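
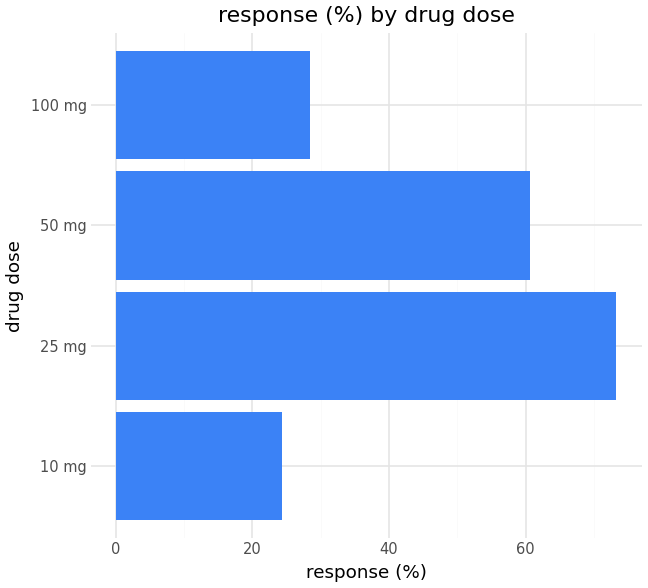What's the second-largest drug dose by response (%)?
Top 3: 25 mg ≈ 70, 50 mg ≈ 60, 100 mg ≈ 30.

50 mg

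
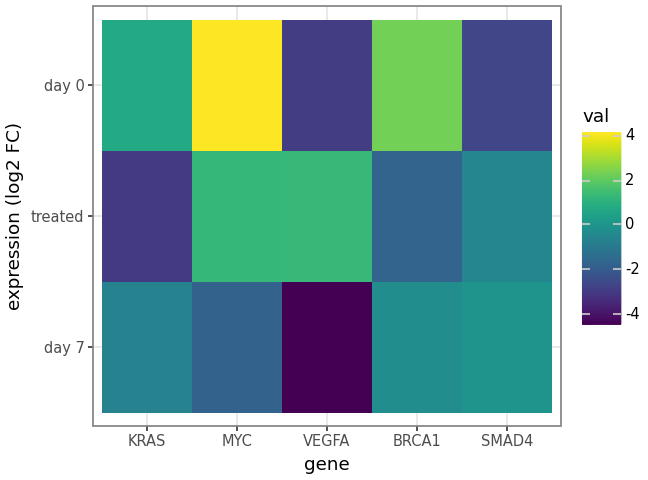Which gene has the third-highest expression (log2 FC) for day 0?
Top 4 for day 0: MYC ≈ 4, BRCA1 ≈ 2, KRAS ≈ 1, SMAD4 ≈ -3.

KRAS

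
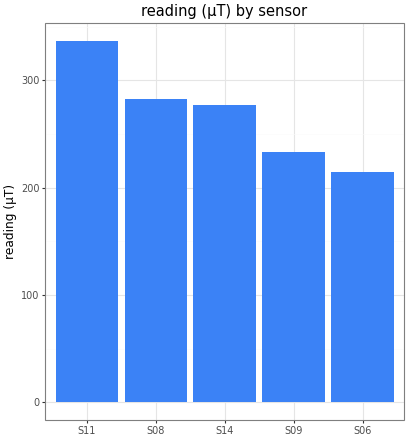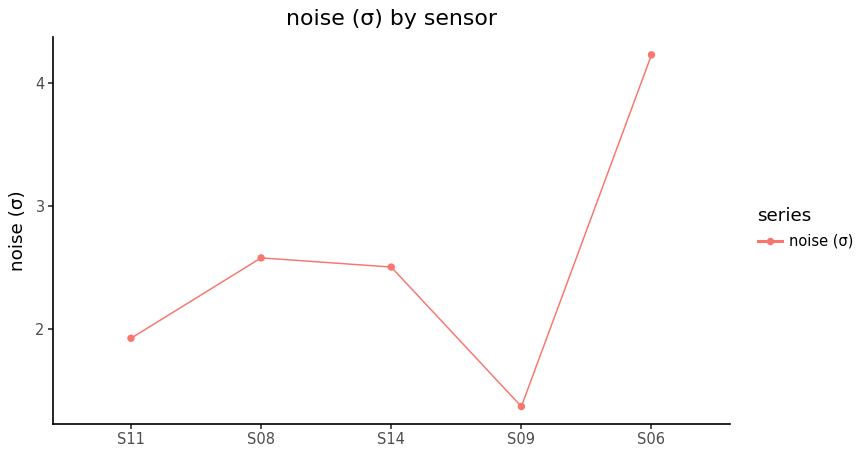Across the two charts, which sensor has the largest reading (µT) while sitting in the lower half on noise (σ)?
S11

Chart 2 median noise (σ) ≈ 2.5; below-median sensors: S11, S09. Among those, S11 has the highest reading (µT) (≈ 350).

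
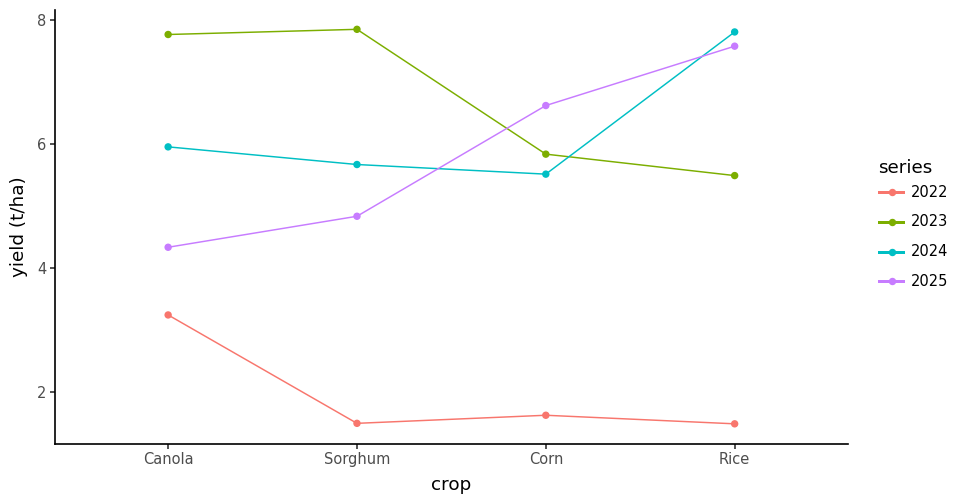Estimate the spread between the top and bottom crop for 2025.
Max Rice ≈ 8, min Canola ≈ 4; range ≈ 4.

≈ 4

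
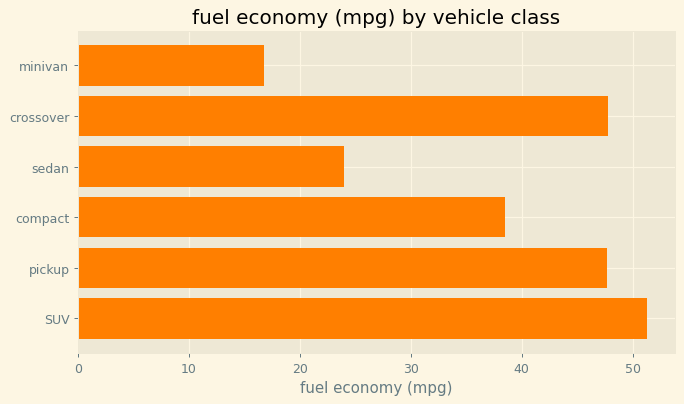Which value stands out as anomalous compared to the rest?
minivan ≈ 15; the rest sit between ≈ 25 and ≈ 50.

minivan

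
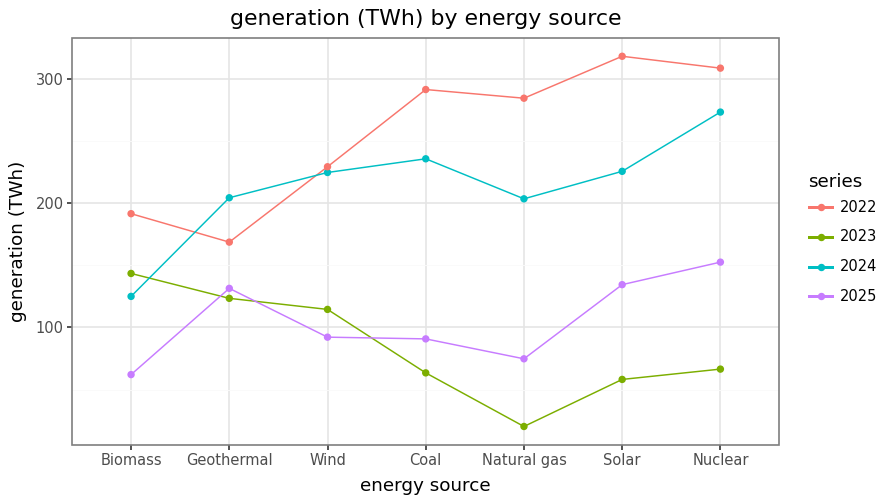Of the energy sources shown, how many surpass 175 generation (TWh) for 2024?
Above 175: Geothermal, Wind, Coal, Natural gas, Solar, Nuclear.

6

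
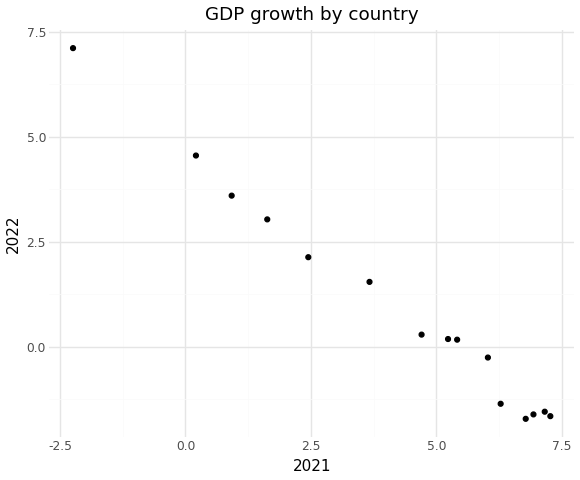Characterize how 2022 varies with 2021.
negative, strong

Points are negatively correlated; strong (|r| ≈ 1.0).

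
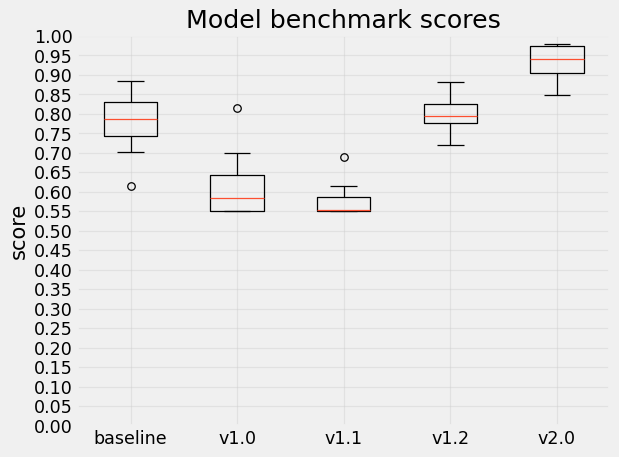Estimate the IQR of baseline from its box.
Q3 ≈ 0.85, Q1 ≈ 0.75; IQR ≈ 0.10.

≈ 0.10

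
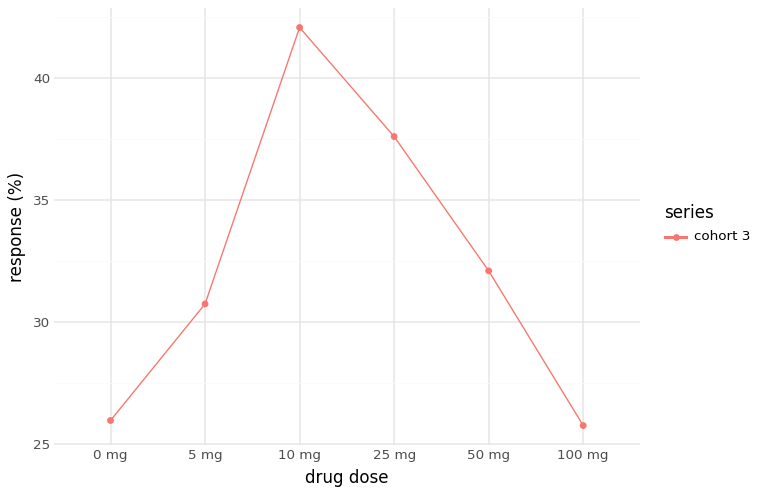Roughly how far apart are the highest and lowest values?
Max 10 mg ≈ 42, min 100 mg ≈ 26; range ≈ 16.

≈ 16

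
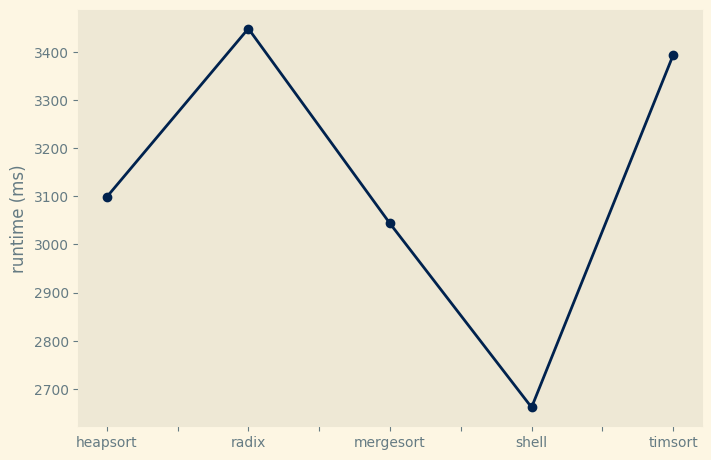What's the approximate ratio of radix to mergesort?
radix ≈ 3400, mergesort ≈ 3000; 3400/3000 ≈ 1.13.

≈ 1.13×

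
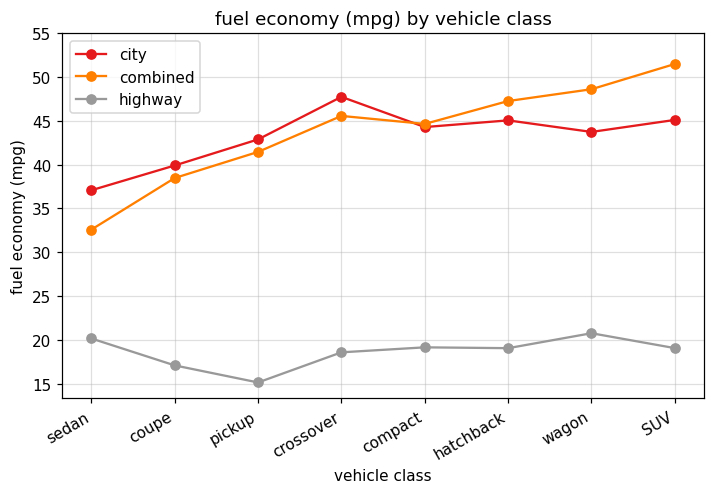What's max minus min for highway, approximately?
Max wagon ≈ 20, min pickup ≈ 15; range ≈ 5.

≈ 5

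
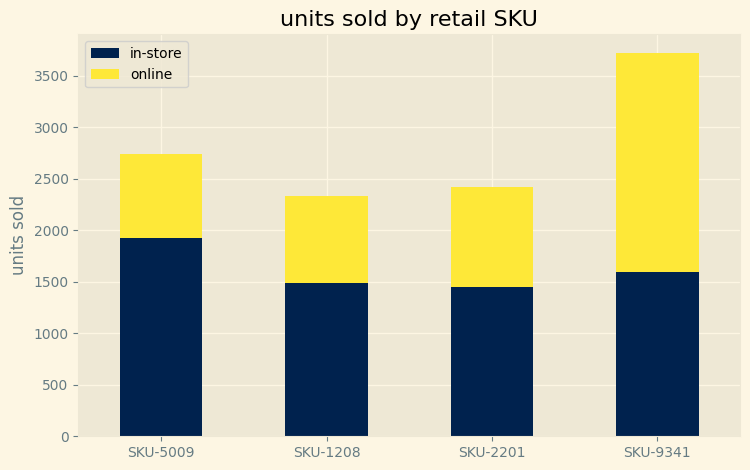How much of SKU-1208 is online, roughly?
≈ 1000

online top ≈ 2500, bottom ≈ 1500; segment ≈ 1000.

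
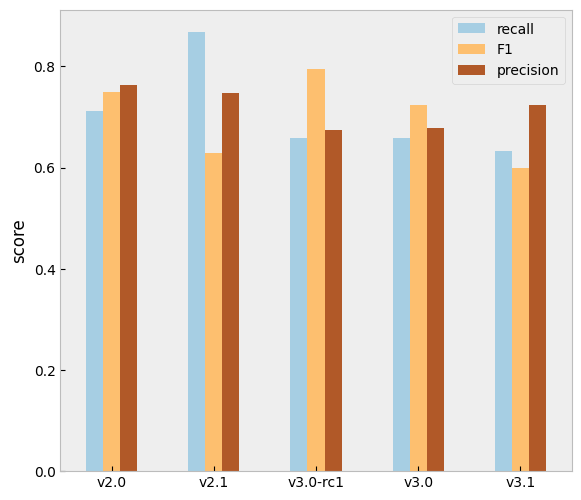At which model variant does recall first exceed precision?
v2.1

v2.0: recall ≈ 0.7 vs precision ≈ 0.8 (not yet); v2.1: recall ≈ 0.9 vs precision ≈ 0.7 (first crossover).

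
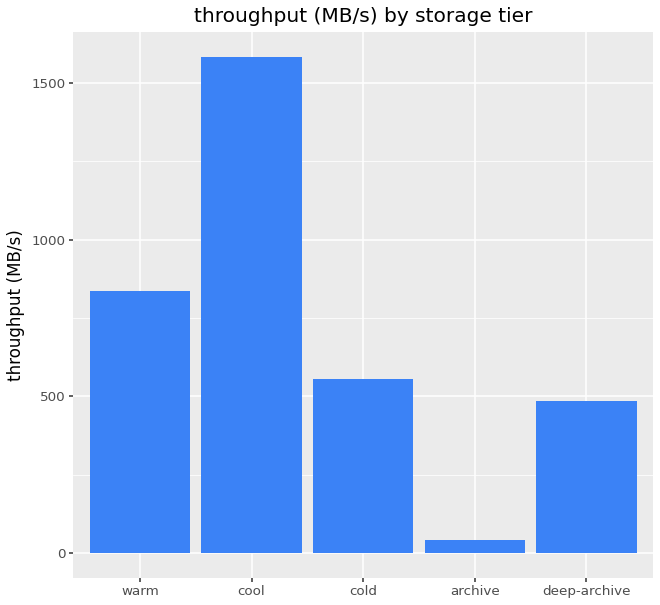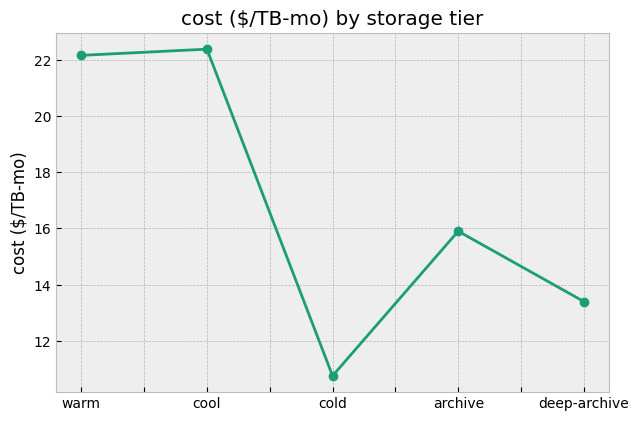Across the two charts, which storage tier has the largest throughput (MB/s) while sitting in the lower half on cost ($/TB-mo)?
cold

Chart 2 median cost ($/TB-mo) ≈ 15; below-median storage tiers: cold, deep-archive. Among those, cold has the highest throughput (MB/s) (≈ 600).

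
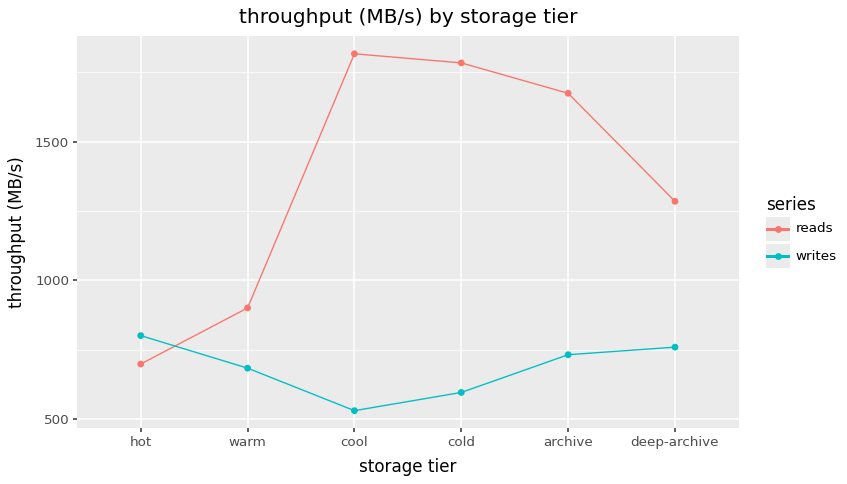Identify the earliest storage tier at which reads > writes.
warm

hot: reads ≈ 600 vs writes ≈ 800 (not yet); warm: reads ≈ 1000 vs writes ≈ 600 (first crossover).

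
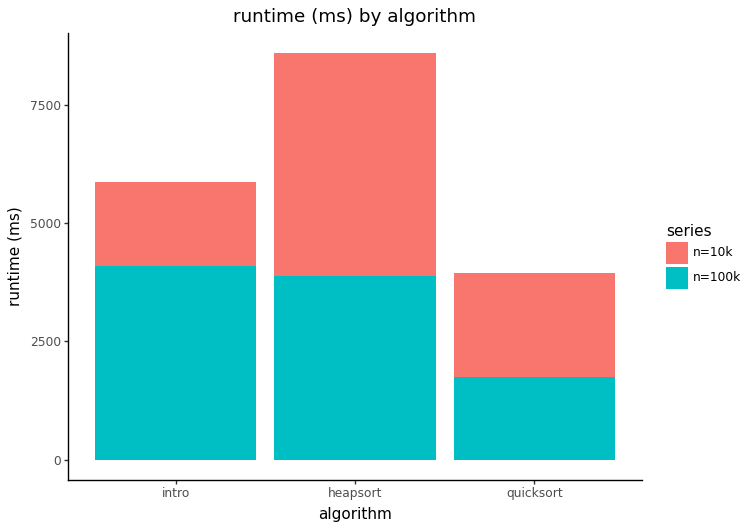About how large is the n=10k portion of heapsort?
n=10k top ≈ 9000, bottom ≈ 4000; segment ≈ 5000.

≈ 5000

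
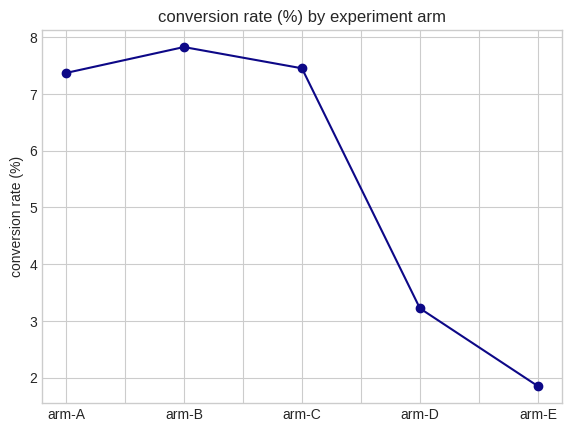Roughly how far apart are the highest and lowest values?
Max arm-B ≈ 8.0, min arm-E ≈ 2.0; range ≈ 6.0.

≈ 6.0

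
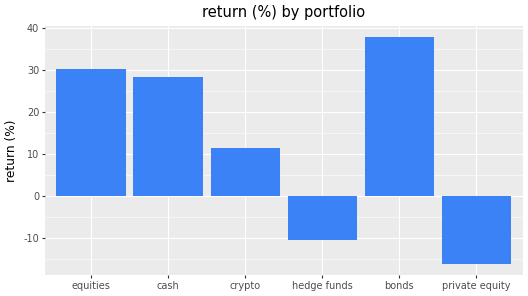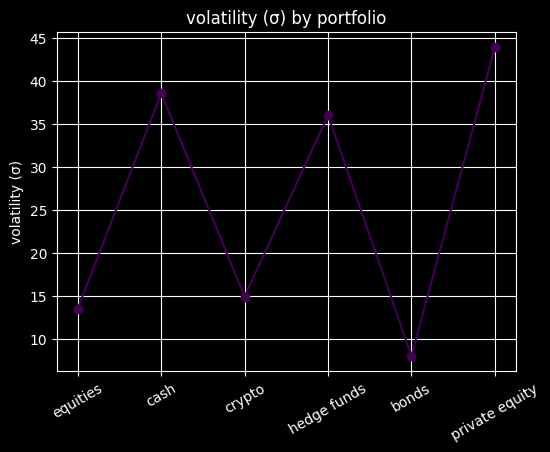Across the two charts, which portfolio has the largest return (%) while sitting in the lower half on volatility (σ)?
Chart 2 median volatility (σ) ≈ 25; below-median portfolios: equities, crypto, bonds. Among those, bonds has the highest return (%) (≈ 40).

bonds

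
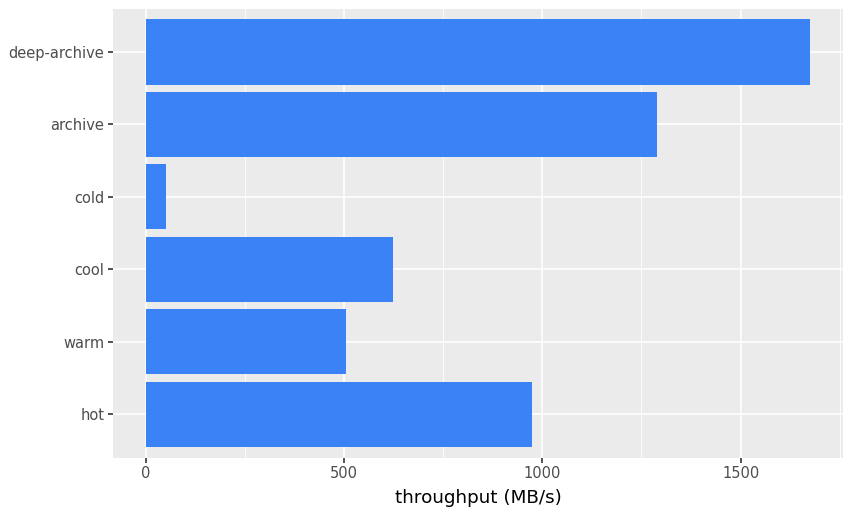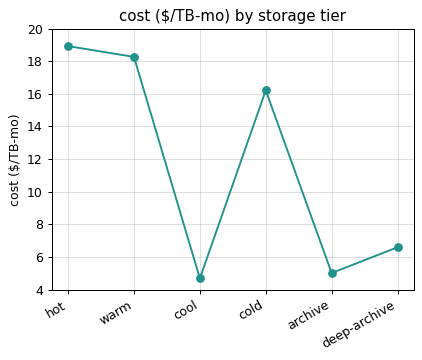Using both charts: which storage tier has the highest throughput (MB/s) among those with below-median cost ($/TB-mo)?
deep-archive

Chart 2 median cost ($/TB-mo) ≈ 12; below-median storage tiers: cool, archive, deep-archive. Among those, deep-archive has the highest throughput (MB/s) (≈ 1600).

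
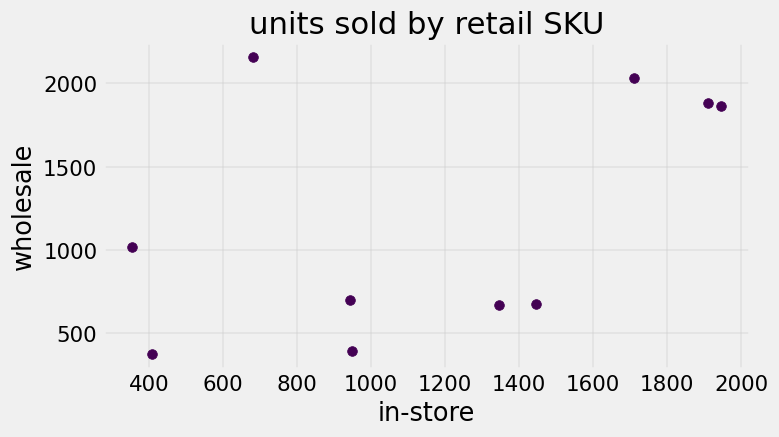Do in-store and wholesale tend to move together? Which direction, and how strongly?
Points are positively correlated; moderate (|r| ≈ 0.5).

positive, moderate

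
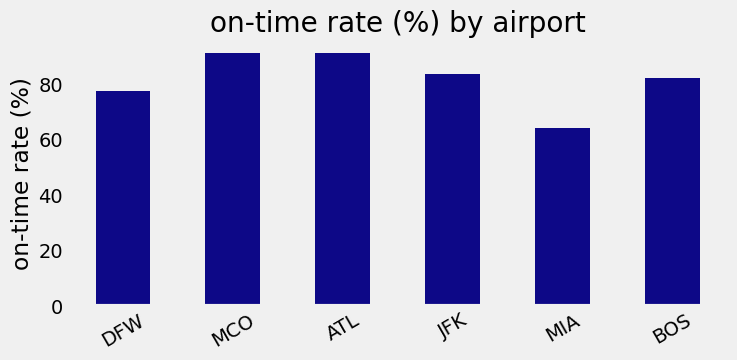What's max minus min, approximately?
Max MCO ≈ 90, min MIA ≈ 60; range ≈ 30.

≈ 30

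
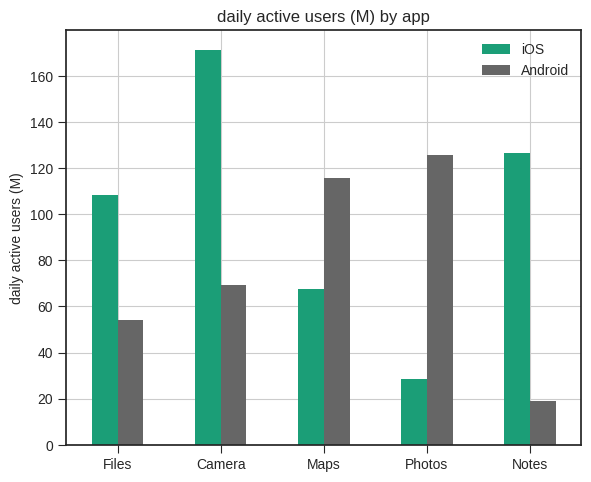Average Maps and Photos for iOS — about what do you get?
(60 + 20) / 2 ≈ 40.

≈ 40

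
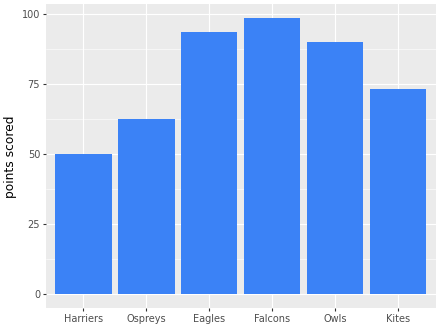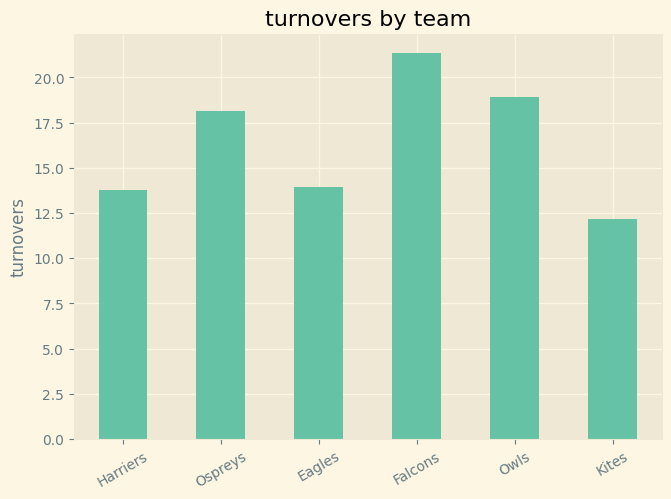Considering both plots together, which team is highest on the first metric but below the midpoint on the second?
Eagles

Chart 2 median turnovers ≈ 16; below-median teams: Harriers, Eagles, Kites. Among those, Eagles has the highest points scored (≈ 90).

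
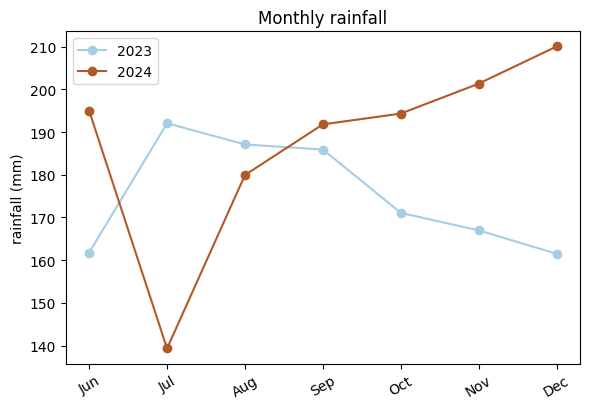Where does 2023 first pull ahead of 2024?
Jul

Jun: 2023 ≈ 160 vs 2024 ≈ 190 (not yet); Jul: 2023 ≈ 190 vs 2024 ≈ 140 (first crossover).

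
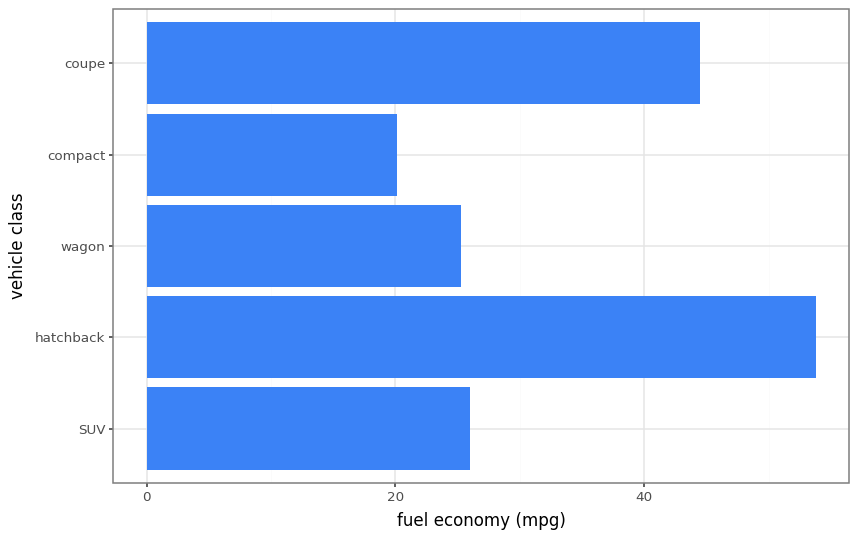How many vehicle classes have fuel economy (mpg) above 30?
Above 30: hatchback, coupe.

2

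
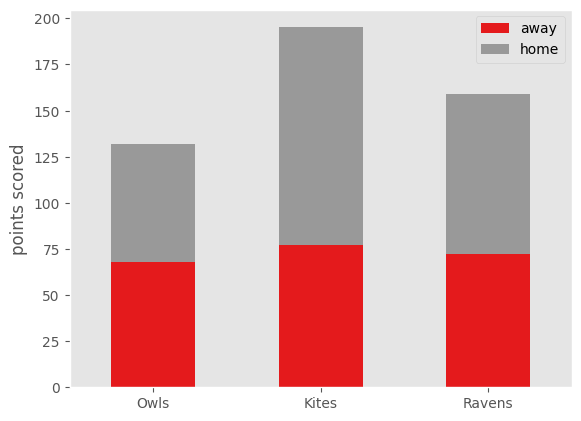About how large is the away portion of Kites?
≈ 80

away top ≈ 80, bottom ≈ 0; segment ≈ 80.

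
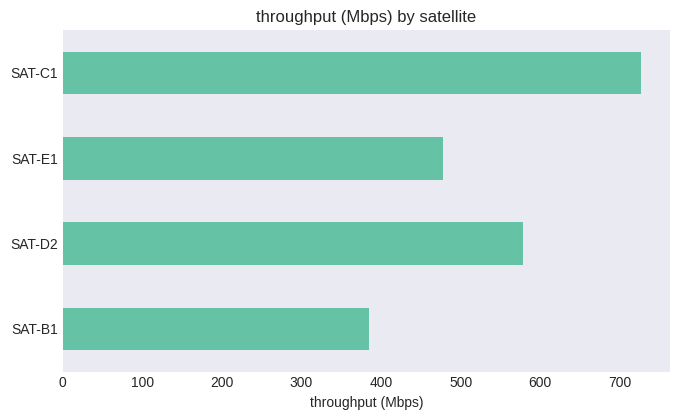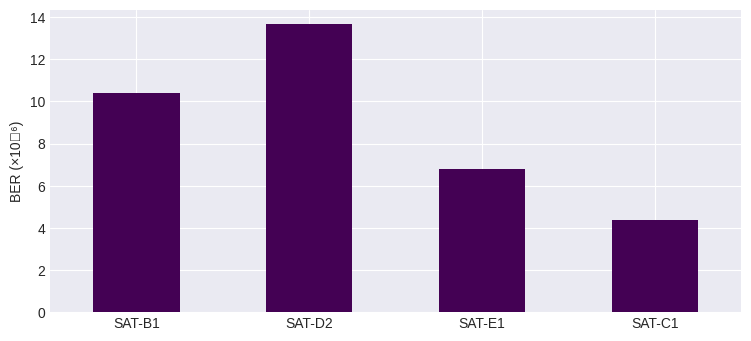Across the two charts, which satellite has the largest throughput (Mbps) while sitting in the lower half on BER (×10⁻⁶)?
SAT-C1

Chart 2 median BER (×10⁻⁶) ≈ 8; below-median satellites: SAT-E1, SAT-C1. Among those, SAT-C1 has the highest throughput (Mbps) (≈ 700).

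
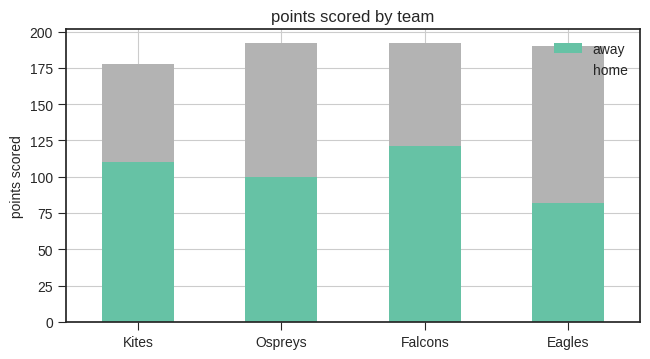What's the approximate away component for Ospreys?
away top ≈ 100, bottom ≈ 0; segment ≈ 100.

≈ 100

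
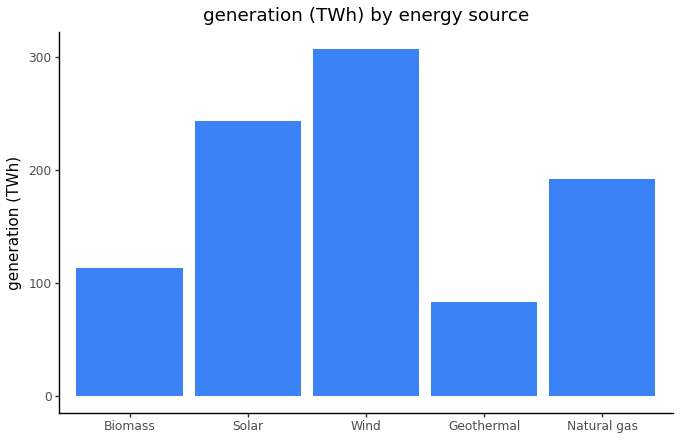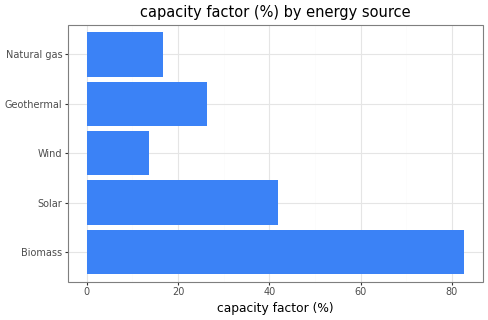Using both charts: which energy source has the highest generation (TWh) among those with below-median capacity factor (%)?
Chart 2 median capacity factor (%) ≈ 30; below-median energy sources: Wind, Natural gas. Among those, Wind has the highest generation (TWh) (≈ 300).

Wind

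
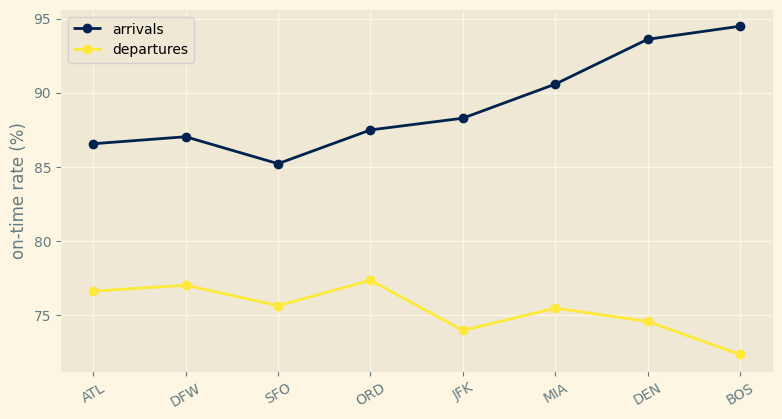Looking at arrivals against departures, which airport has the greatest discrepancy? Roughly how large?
BOS, ≈ 22 %

BOS: arrivals ≈ 94, departures ≈ 72 → gap ≈ 22. Next-largest (DEN) is only ≈ 20.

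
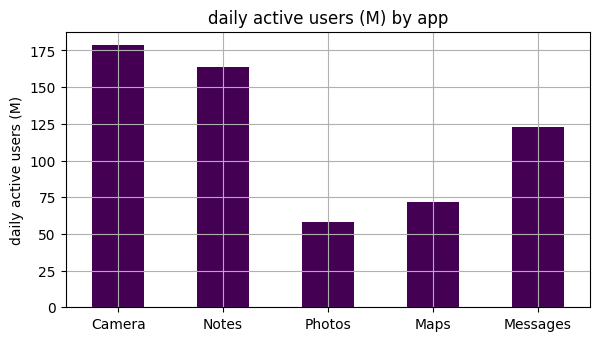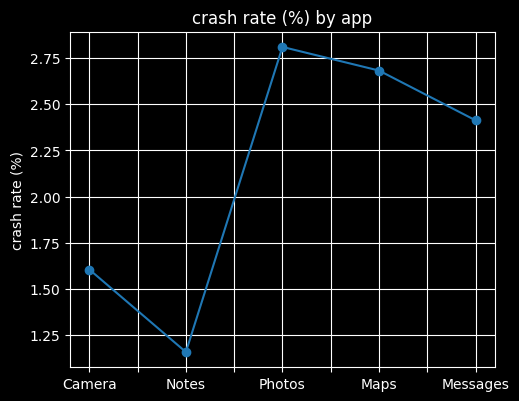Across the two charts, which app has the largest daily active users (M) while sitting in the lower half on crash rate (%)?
Camera

Chart 2 median crash rate (%) ≈ 2.5; below-median apps: Camera, Notes. Among those, Camera has the highest daily active users (M) (≈ 180).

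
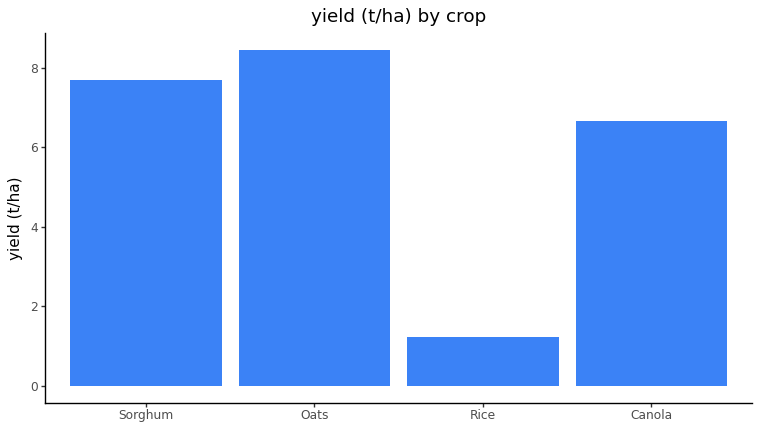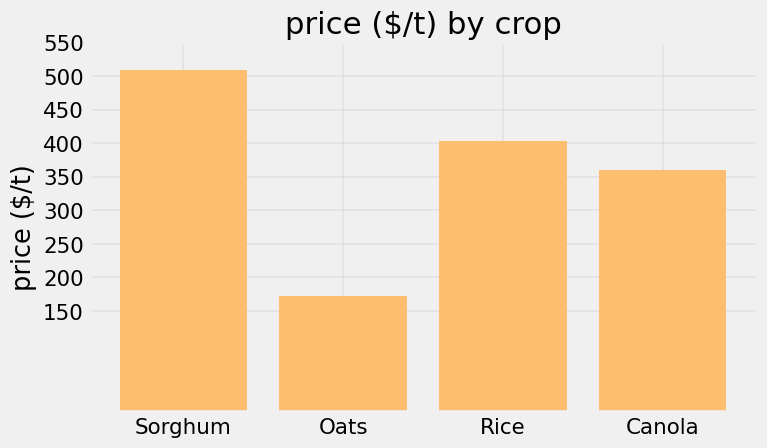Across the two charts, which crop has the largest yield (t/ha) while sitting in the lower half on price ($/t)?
Oats

Chart 2 median price ($/t) ≈ 400; below-median crops: Oats, Canola. Among those, Oats has the highest yield (t/ha) (≈ 8).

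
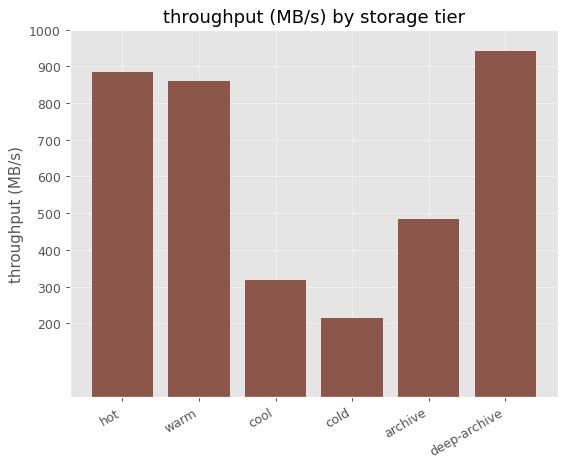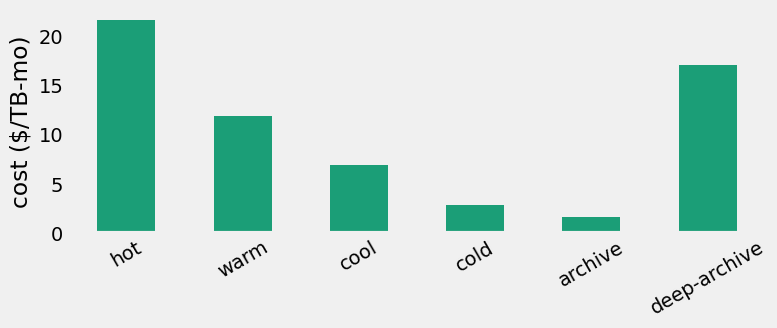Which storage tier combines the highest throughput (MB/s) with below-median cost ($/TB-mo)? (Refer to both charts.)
Chart 2 median cost ($/TB-mo) ≈ 10; below-median storage tiers: cool, cold, archive. Among those, archive has the highest throughput (MB/s) (≈ 500).

archive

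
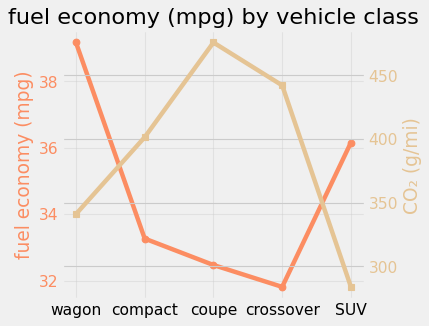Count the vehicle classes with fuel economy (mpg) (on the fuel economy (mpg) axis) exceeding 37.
1

Above 37: wagon.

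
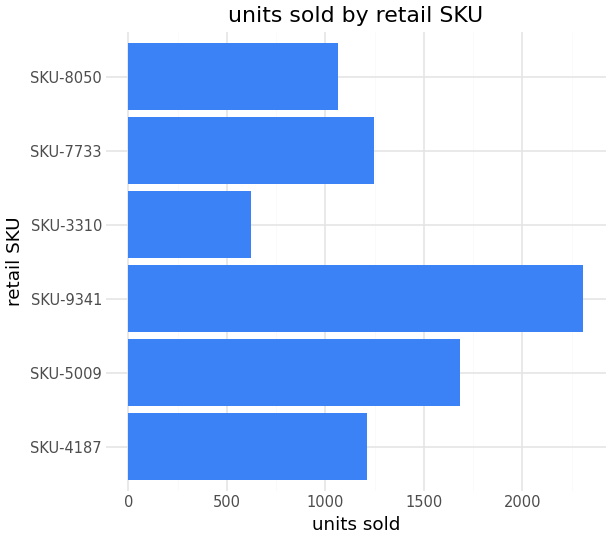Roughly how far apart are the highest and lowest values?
Max SKU-9341 ≈ 2400, min SKU-3310 ≈ 600; range ≈ 1800.

≈ 1800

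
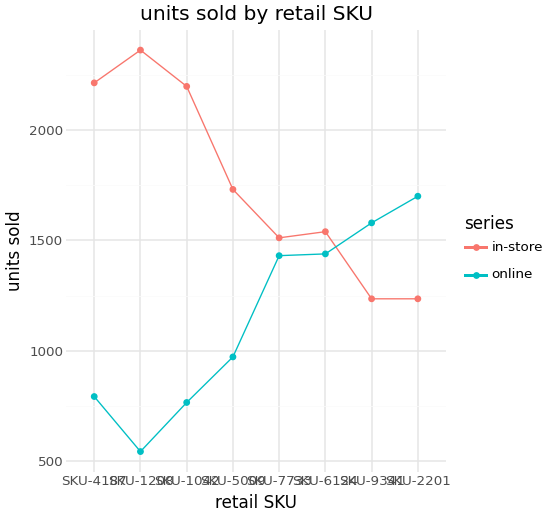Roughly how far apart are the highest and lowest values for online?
Max SKU-2201 ≈ 1800, min SKU-1208 ≈ 600; range ≈ 1200.

≈ 1200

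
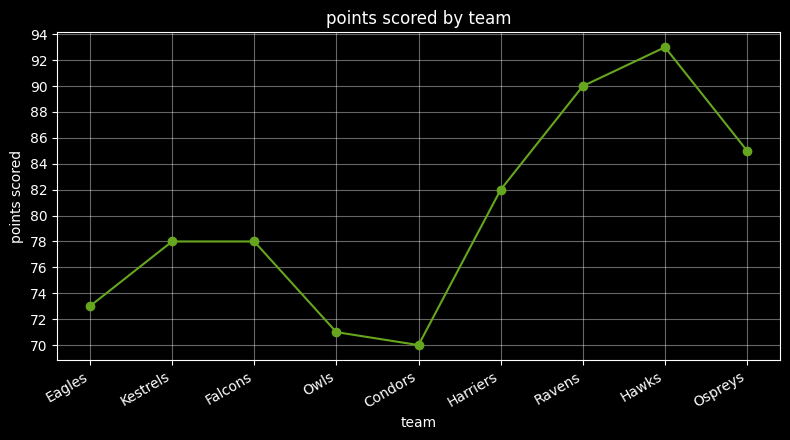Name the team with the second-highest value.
Top 3: Hawks ≈ 92, Ravens ≈ 90, Ospreys ≈ 84.

Ravens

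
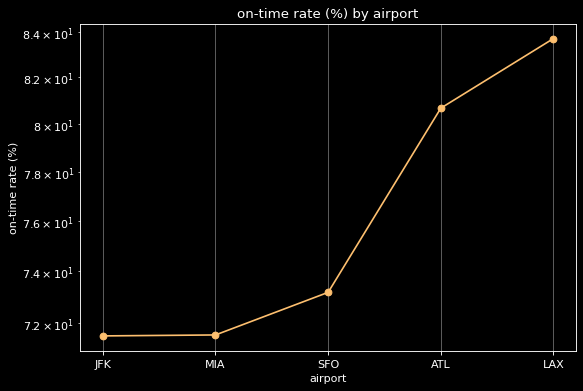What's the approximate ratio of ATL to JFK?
ATL ≈ 80, JFK ≈ 72; 80/72 ≈ 1.11.

≈ 1.11×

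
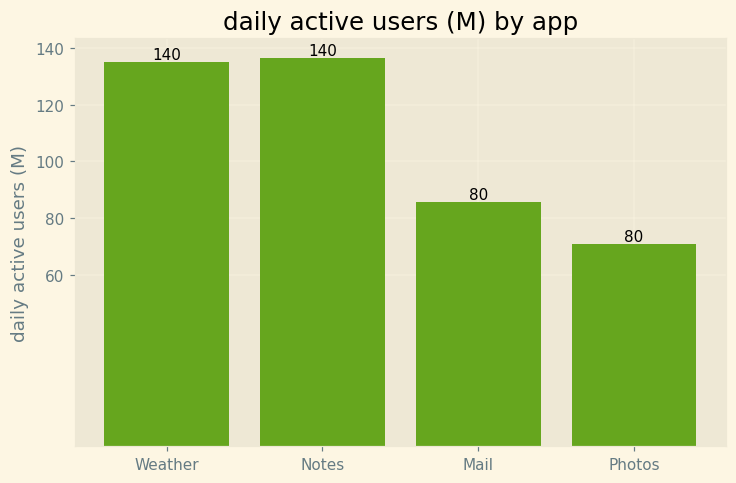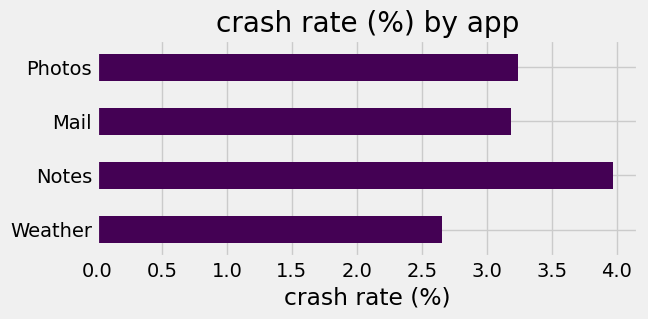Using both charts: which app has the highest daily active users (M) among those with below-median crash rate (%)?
Weather

Chart 2 median crash rate (%) ≈ 3; below-median apps: Weather, Mail. Among those, Weather has the highest daily active users (M) (≈ 140).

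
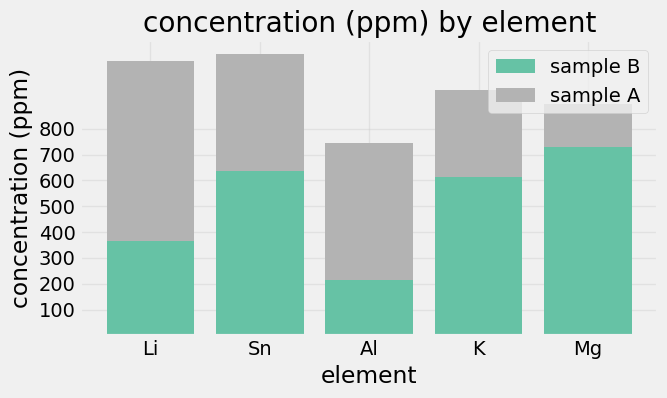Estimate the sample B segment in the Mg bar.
sample B top ≈ 700, bottom ≈ 0; segment ≈ 700.

≈ 700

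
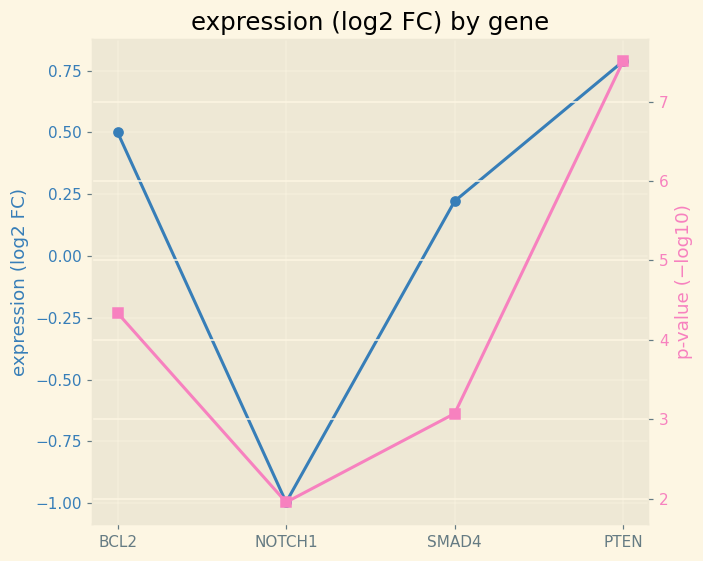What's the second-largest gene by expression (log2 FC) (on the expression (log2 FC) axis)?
BCL2

Top 3 (on the expression (log2 FC) axis): PTEN ≈ 0.8, BCL2 ≈ 0.6, SMAD4 ≈ 0.2.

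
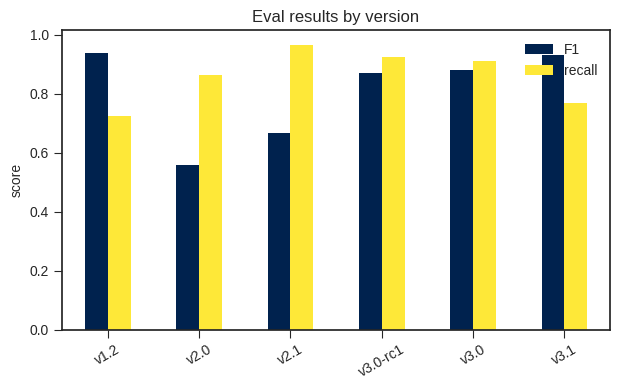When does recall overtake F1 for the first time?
v2.0

v1.2: recall ≈ 0.7 vs F1 ≈ 0.9 (not yet); v2.0: recall ≈ 0.9 vs F1 ≈ 0.6 (first crossover).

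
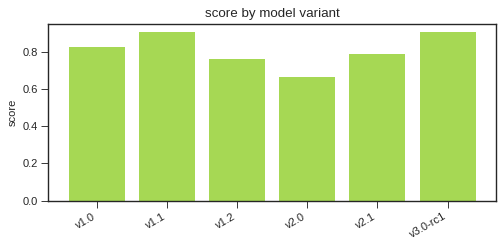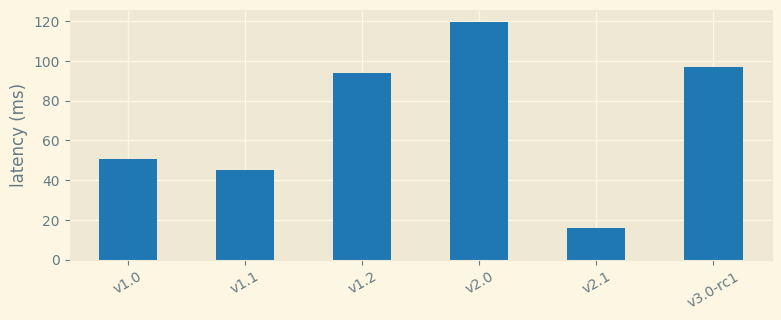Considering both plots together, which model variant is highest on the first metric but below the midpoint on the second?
Chart 2 median latency (ms) ≈ 80; below-median model variants: v1.0, v1.1, v2.1. Among those, v1.1 has the highest score (≈ 0.9).

v1.1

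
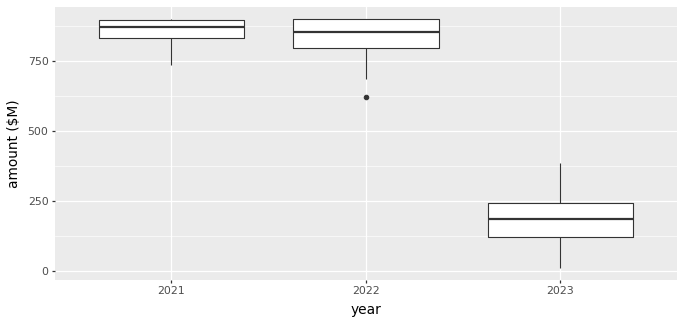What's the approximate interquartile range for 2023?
≈ 100

Q3 ≈ 200, Q1 ≈ 100; IQR ≈ 100.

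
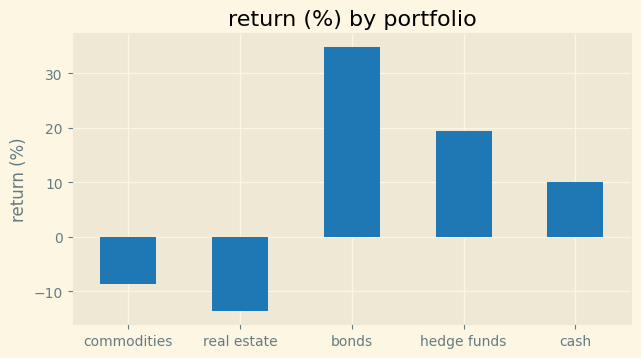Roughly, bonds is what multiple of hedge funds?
bonds ≈ 35, hedge funds ≈ 20; 35/20 ≈ 1.75.

≈ 1.75×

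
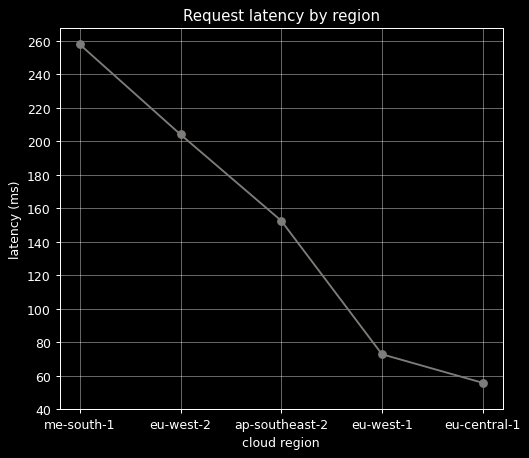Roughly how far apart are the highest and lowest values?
≈ 200

Max me-south-1 ≈ 260, min eu-central-1 ≈ 60; range ≈ 200.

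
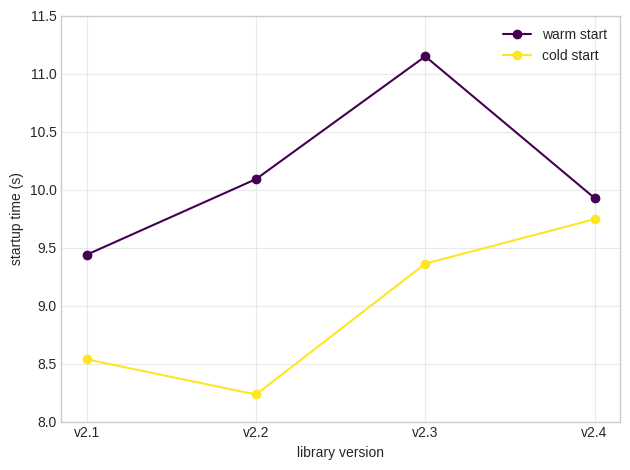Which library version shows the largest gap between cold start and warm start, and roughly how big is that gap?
v2.2, ≈ 2.0 s

v2.2: cold start ≈ 8.0, warm start ≈ 10.0 → gap ≈ 2.0. Next-largest (v2.3) is only ≈ 1.5.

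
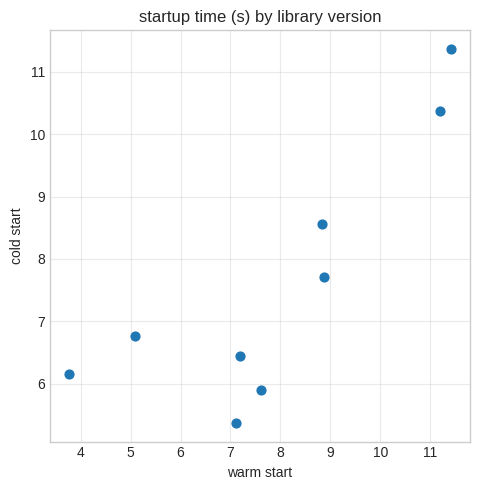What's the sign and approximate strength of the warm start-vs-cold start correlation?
positive, strong

Points are positively correlated; strong (|r| ≈ 0.8).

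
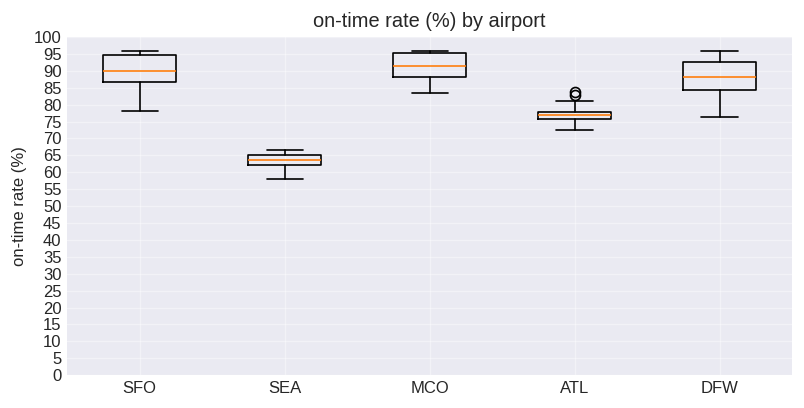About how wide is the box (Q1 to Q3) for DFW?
≈ 10

Q3 ≈ 95, Q1 ≈ 85; IQR ≈ 10.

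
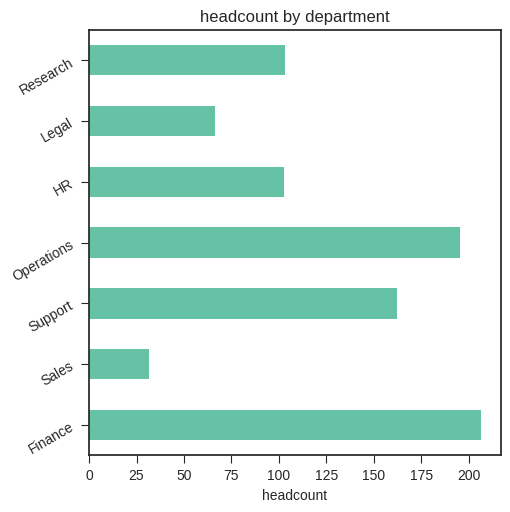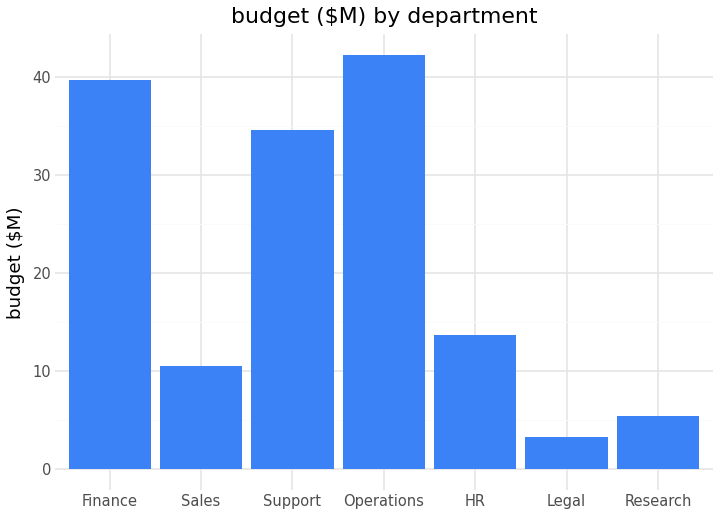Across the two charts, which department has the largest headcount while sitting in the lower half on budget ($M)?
Chart 2 median budget ($M) ≈ 15; below-median departments: Sales, Legal, Research. Among those, Research has the highest headcount (≈ 100).

Research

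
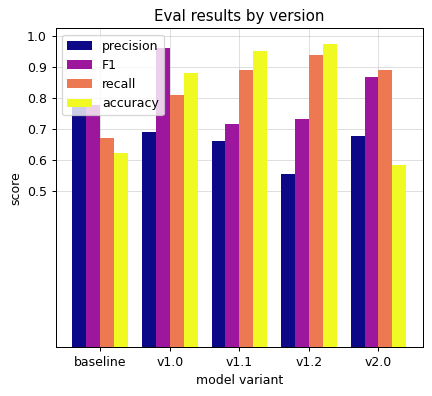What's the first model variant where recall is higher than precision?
v1.0

baseline: recall ≈ 0.7 vs precision ≈ 0.8 (not yet); v1.0: recall ≈ 0.8 vs precision ≈ 0.7 (first crossover).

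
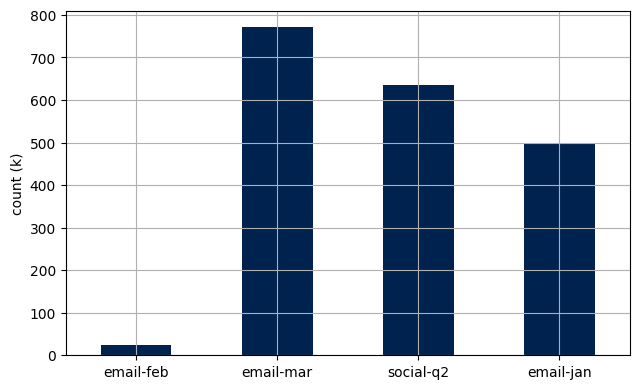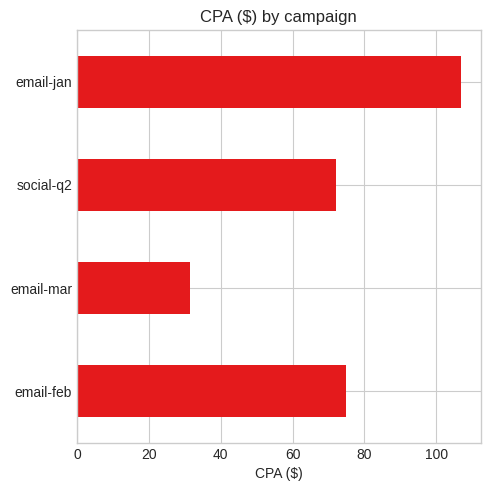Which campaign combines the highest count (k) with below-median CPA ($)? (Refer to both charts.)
email-mar

Chart 2 median CPA ($) ≈ 70; below-median campaigns: email-mar, social-q2. Among those, email-mar has the highest count (k) (≈ 800).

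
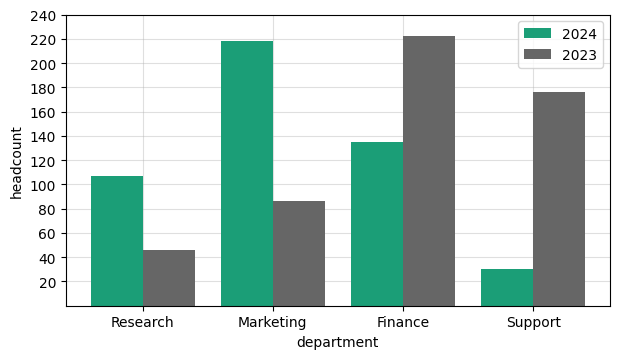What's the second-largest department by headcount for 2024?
Top 3 for 2024: Marketing ≈ 220, Finance ≈ 140, Research ≈ 100.

Finance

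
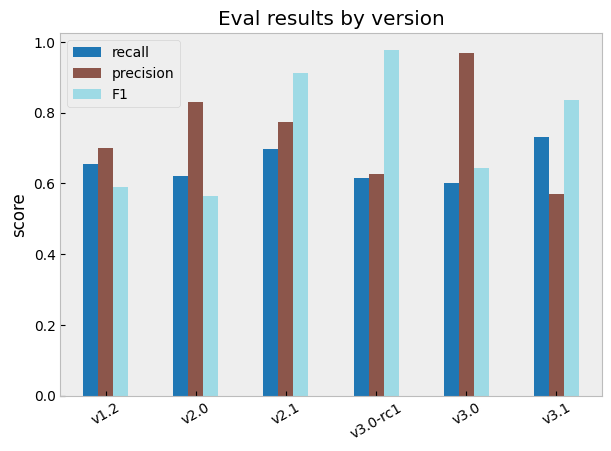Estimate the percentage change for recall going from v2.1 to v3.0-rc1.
v2.1 ≈ 0.7, v3.0-rc1 ≈ 0.6; (0.6 − 0.7) / 0.7 ≈ -14.3%.

≈ -14.3%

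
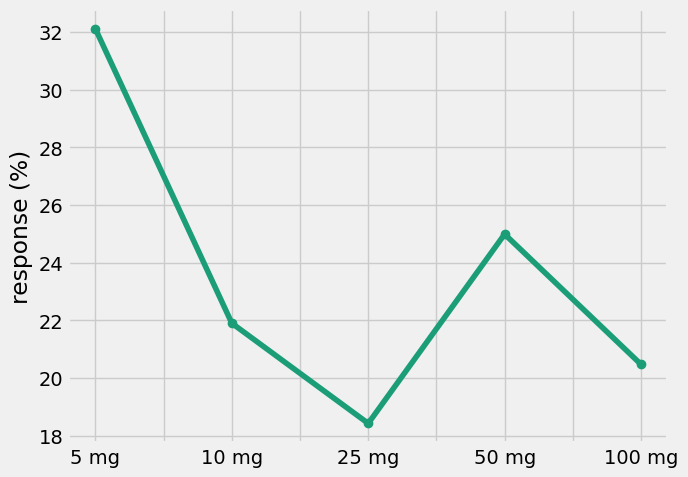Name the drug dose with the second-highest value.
Top 3: 5 mg ≈ 32, 50 mg ≈ 24, 10 mg ≈ 22.

50 mg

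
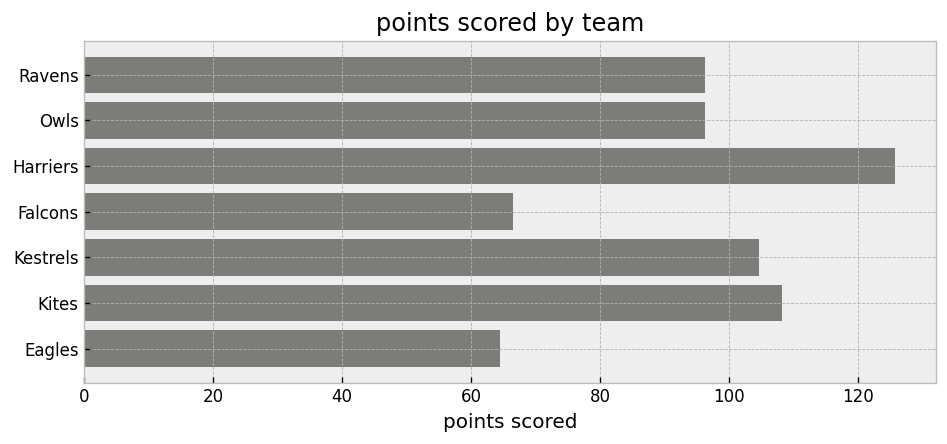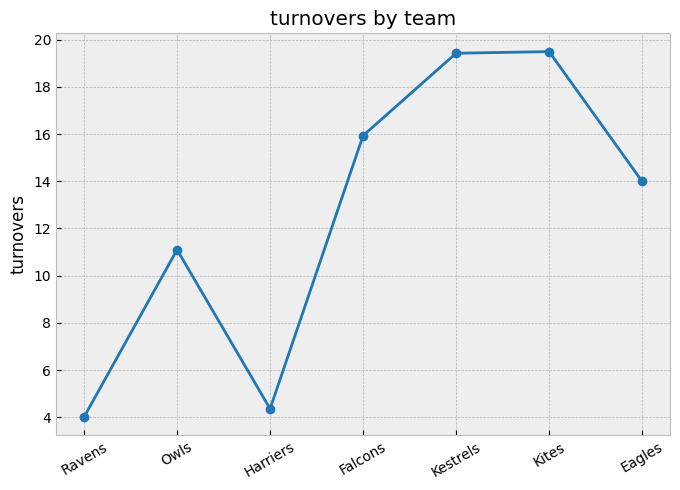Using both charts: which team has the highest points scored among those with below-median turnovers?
Chart 2 median turnovers ≈ 14; below-median teams: Ravens, Owls, Harriers. Among those, Harriers has the highest points scored (≈ 120).

Harriers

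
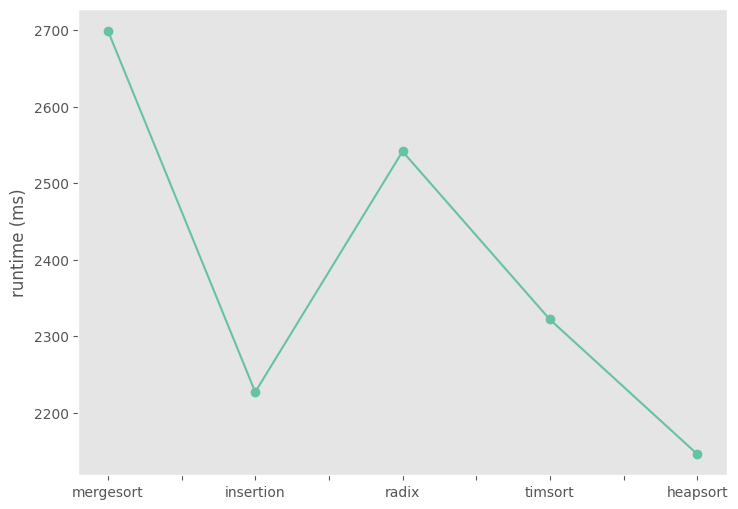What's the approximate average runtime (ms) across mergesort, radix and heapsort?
(2700 + 2550 + 2150) / 3 ≈ 2467.

≈ 2467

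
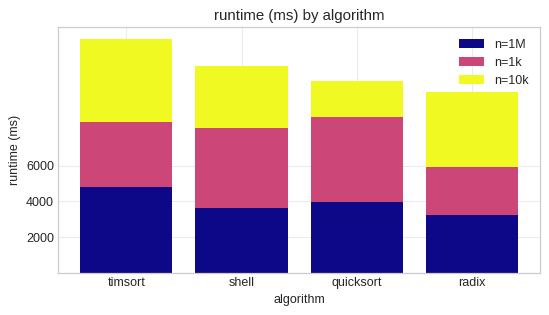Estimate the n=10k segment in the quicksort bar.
n=10k top ≈ 10000, bottom ≈ 8000; segment ≈ 2000.

≈ 2000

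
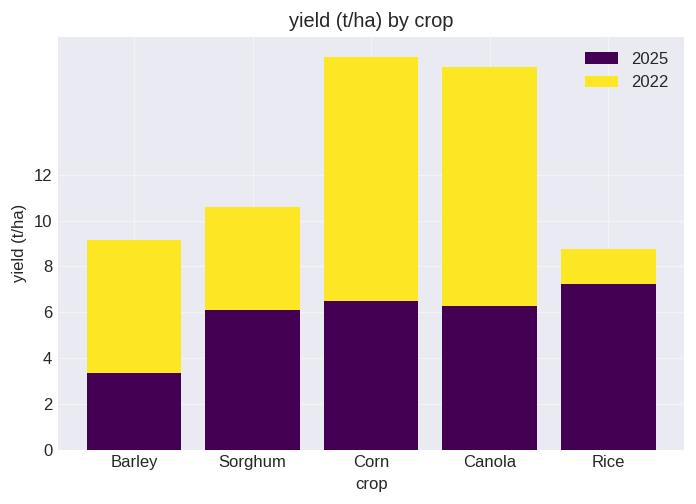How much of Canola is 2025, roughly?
2025 top ≈ 6, bottom ≈ 0; segment ≈ 6.

≈ 6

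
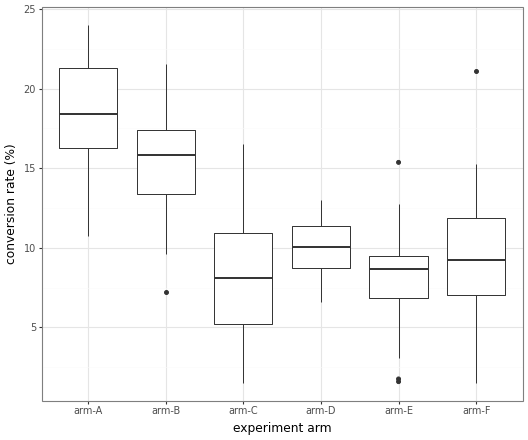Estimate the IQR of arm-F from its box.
≈ 5

Q3 ≈ 12, Q1 ≈ 7; IQR ≈ 5.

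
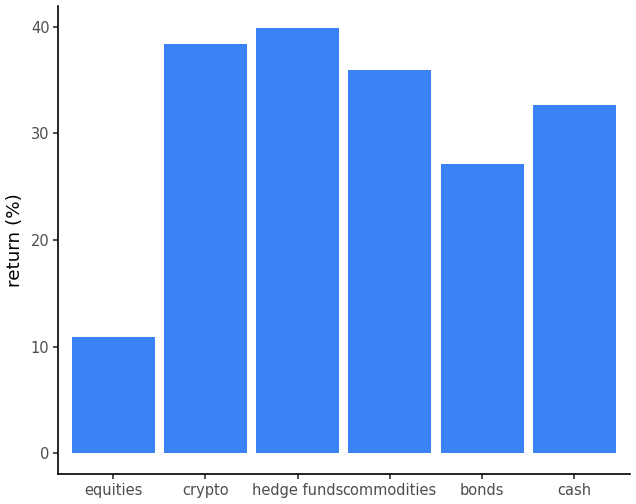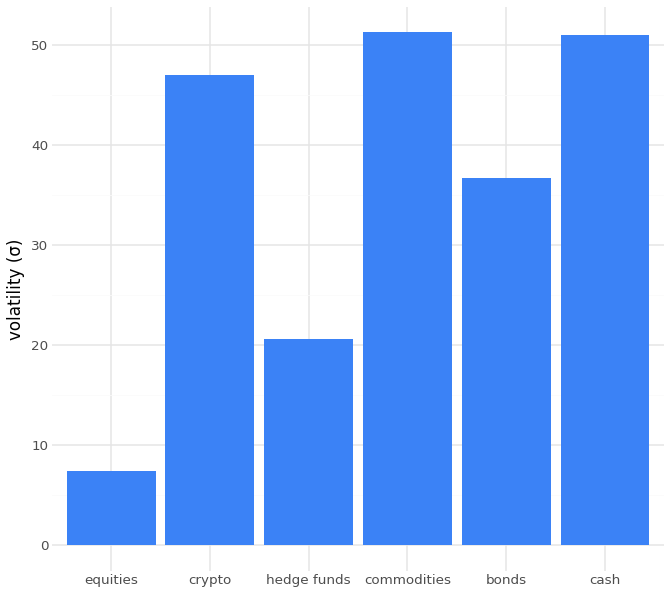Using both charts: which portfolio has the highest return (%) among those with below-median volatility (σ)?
Chart 2 median volatility (σ) ≈ 40; below-median portfolios: equities, hedge funds, bonds. Among those, hedge funds has the highest return (%) (≈ 40).

hedge funds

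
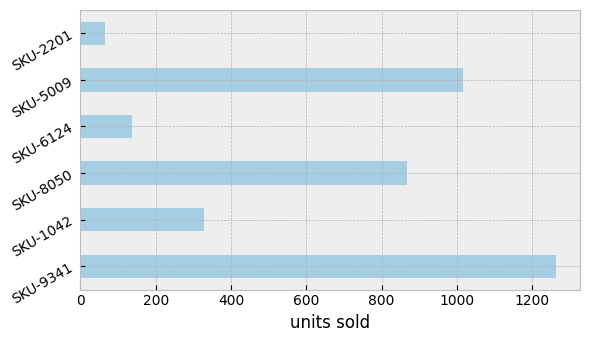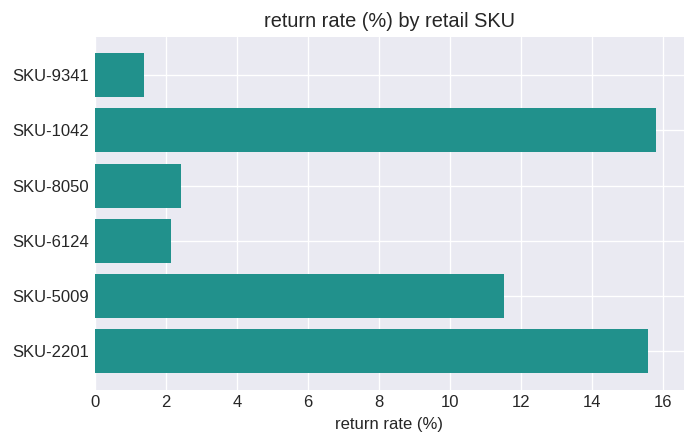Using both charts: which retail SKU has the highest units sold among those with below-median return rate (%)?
Chart 2 median return rate (%) ≈ 6; below-median retail SKUs: SKU-9341, SKU-8050, SKU-6124. Among those, SKU-9341 has the highest units sold (≈ 1200).

SKU-9341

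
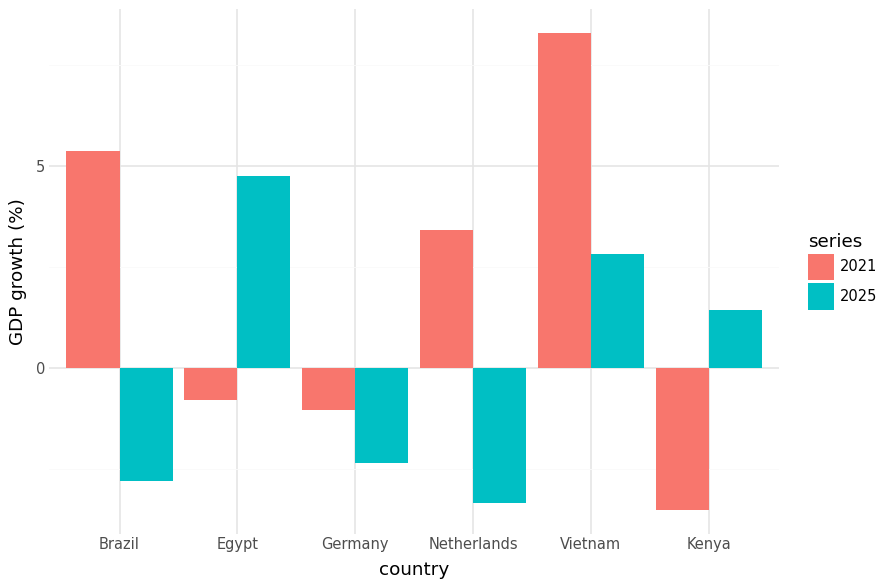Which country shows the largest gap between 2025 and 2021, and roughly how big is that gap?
Brazil, ≈ 8 %

Brazil: 2025 ≈ -3, 2021 ≈ 5 → gap ≈ 8. Next-largest (Netherlands) is only ≈ 6.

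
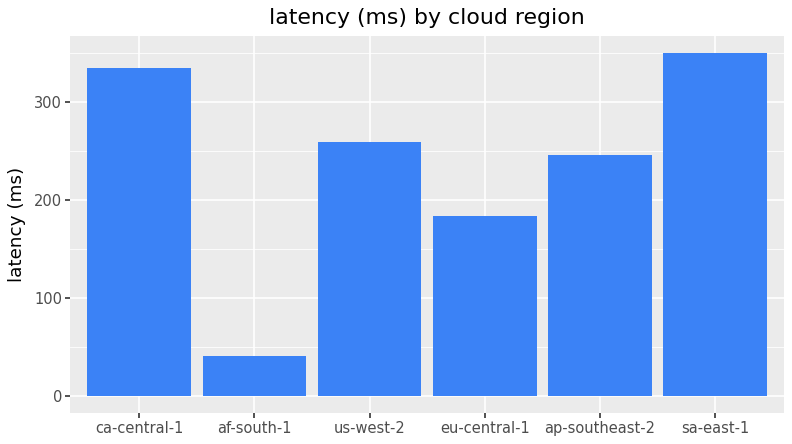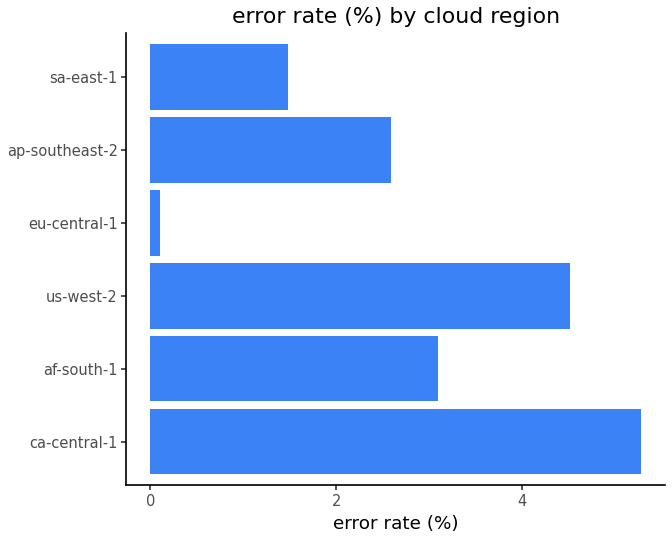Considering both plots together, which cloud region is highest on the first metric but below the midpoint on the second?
sa-east-1

Chart 2 median error rate (%) ≈ 3; below-median cloud regions: eu-central-1, ap-southeast-2, sa-east-1. Among those, sa-east-1 has the highest latency (ms) (≈ 350).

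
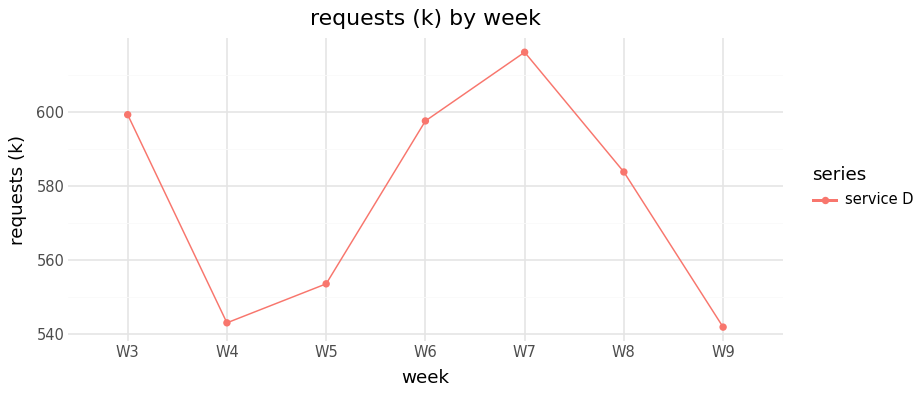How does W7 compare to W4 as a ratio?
W7 ≈ 620, W4 ≈ 540; 620/540 ≈ 1.15.

≈ 1.15×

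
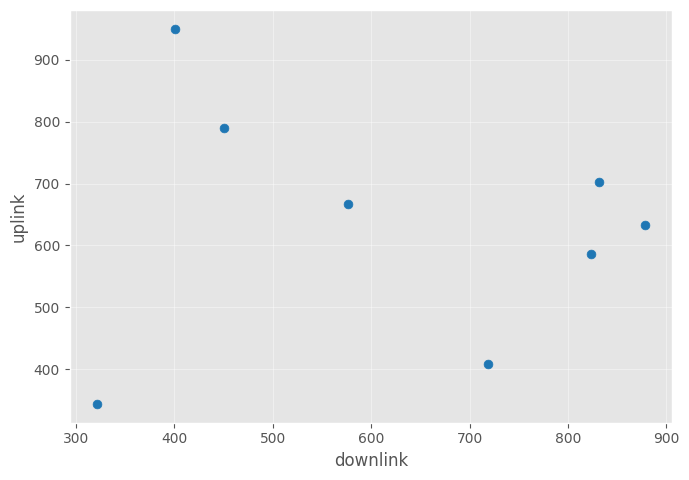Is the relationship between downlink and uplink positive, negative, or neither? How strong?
no clear correlation

Points are roughly uncorrelated; weak (|r| ≈ 0.1).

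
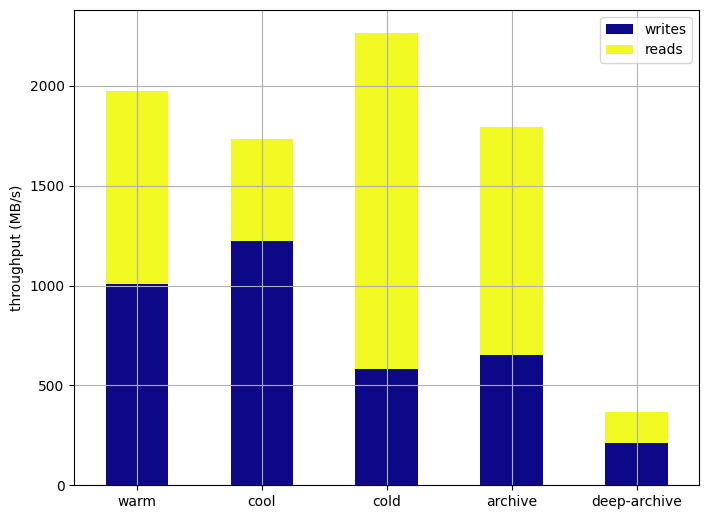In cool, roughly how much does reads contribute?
reads top ≈ 1800, bottom ≈ 1200; segment ≈ 600.

≈ 600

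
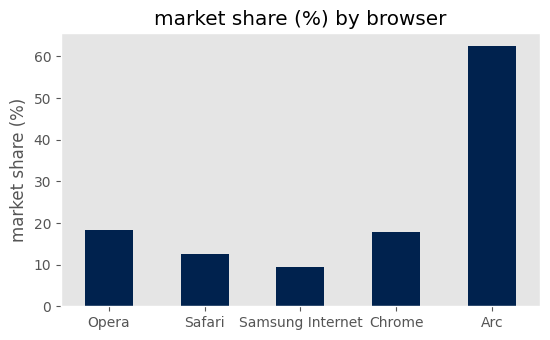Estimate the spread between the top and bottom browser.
Max Arc ≈ 60, min Samsung Internet ≈ 10; range ≈ 50.

≈ 50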